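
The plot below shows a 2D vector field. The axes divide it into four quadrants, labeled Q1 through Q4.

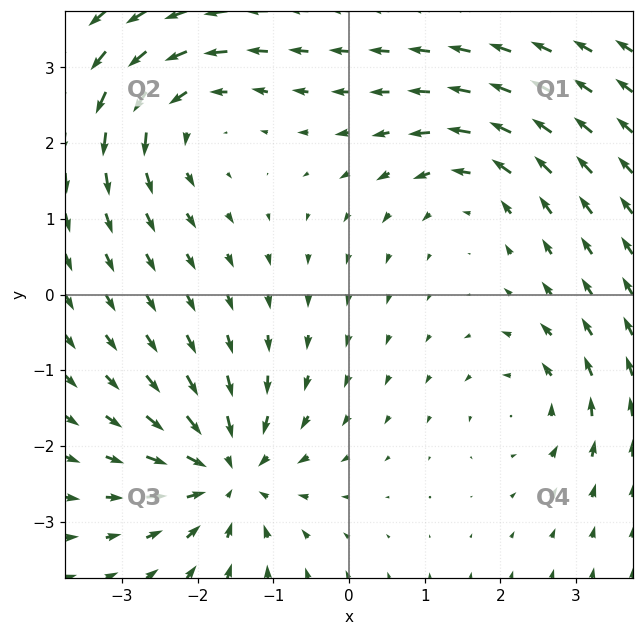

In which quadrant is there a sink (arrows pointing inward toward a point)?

The sink sits at approximately (-1.6, -2.4), which lies in quadrant Q3. The divergence there is about -5, negative as expected for a sink.

Q3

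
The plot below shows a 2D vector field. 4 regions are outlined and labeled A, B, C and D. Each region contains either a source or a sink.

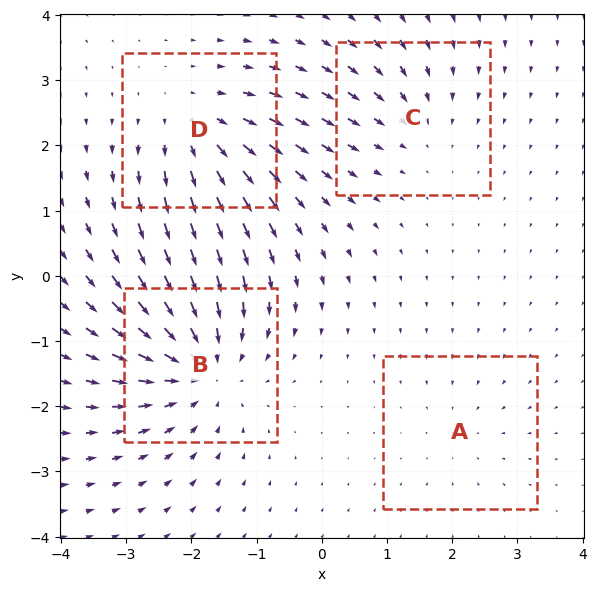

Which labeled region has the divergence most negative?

B

Divergence at each region's feature centre — A: about -2, B: about -6, C: about -3, D: about +4. Region B is most negative.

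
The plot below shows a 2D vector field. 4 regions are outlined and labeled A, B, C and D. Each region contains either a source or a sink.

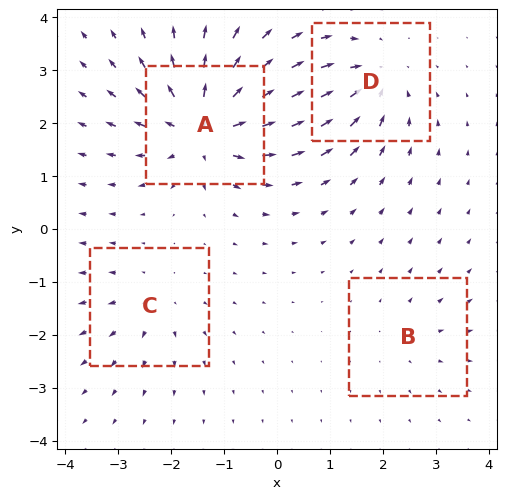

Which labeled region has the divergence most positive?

A

Divergence at each region's feature centre — A: about +8, B: about +2, C: about +3, D: about -5. Region A is most positive.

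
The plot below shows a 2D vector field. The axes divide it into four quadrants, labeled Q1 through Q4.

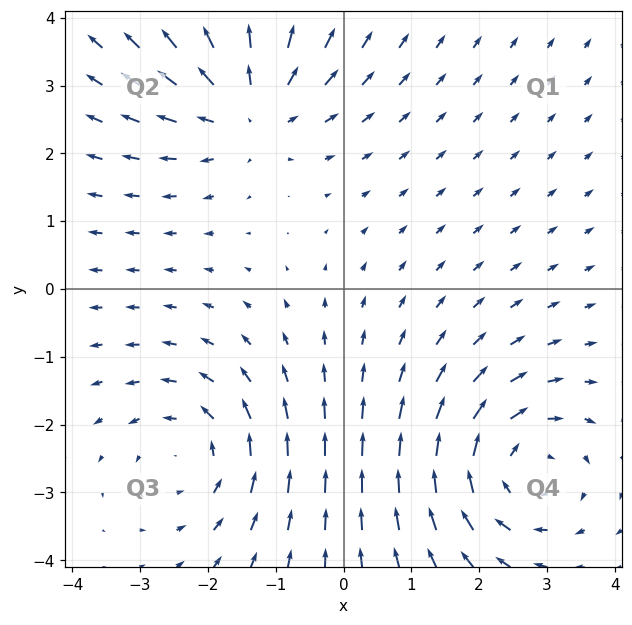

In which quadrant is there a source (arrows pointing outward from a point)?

The source sits at approximately (-1.4, 2.7), which lies in quadrant Q2. The divergence there is about +4, positive as expected for a source.

Q2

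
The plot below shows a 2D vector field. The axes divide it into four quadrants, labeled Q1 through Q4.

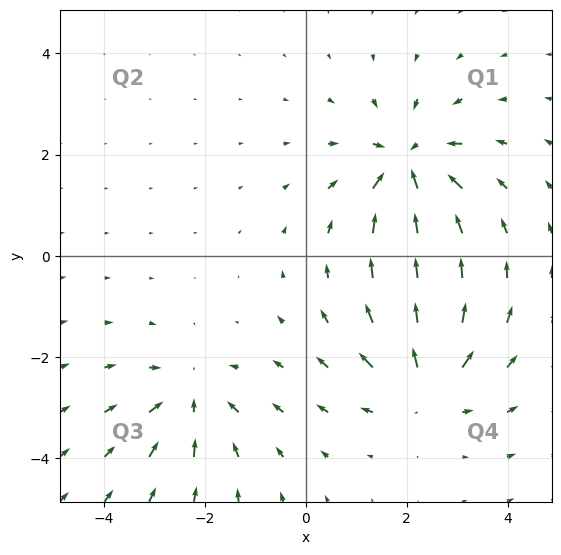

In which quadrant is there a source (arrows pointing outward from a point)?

Q4

The source sits at approximately (2.4, -2.5), which lies in quadrant Q4. The divergence there is about +4, positive as expected for a source.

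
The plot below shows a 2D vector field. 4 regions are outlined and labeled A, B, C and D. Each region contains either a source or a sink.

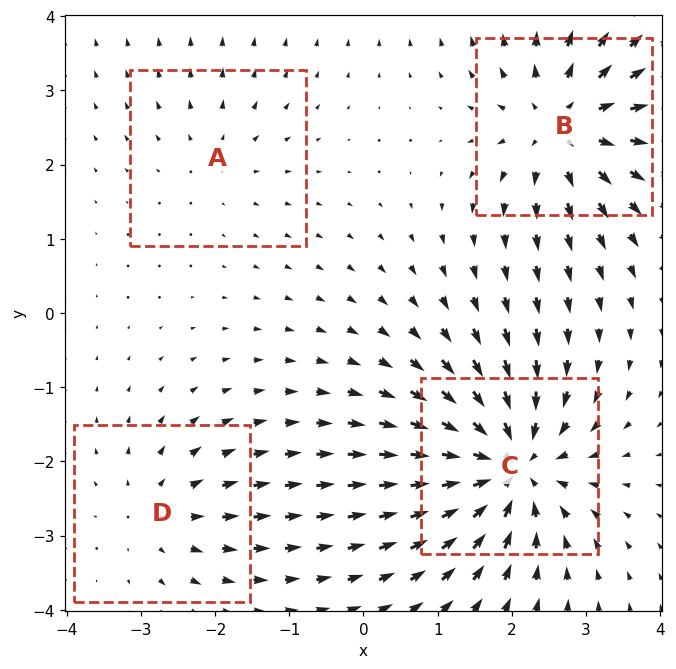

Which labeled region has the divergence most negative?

C

Divergence at each region's feature centre — A: about +3, B: about +6, C: about -8, D: about +4. Region C is most negative.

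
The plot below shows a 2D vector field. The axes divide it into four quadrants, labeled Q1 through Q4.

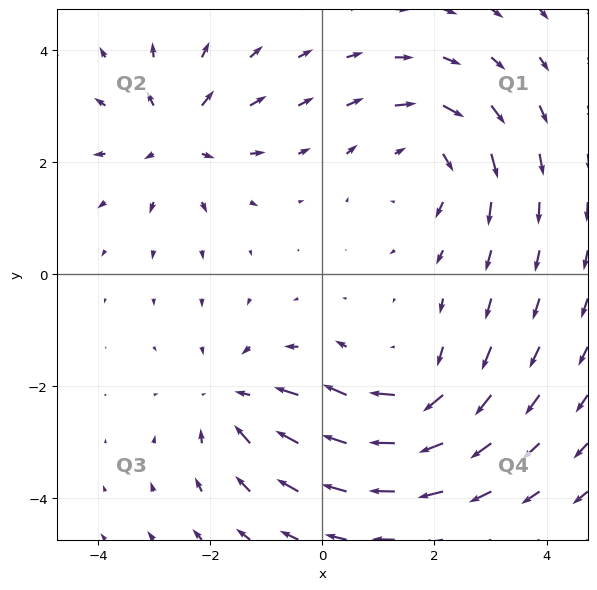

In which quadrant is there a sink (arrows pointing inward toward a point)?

The sink sits at approximately (-1.5, -2.2), which lies in quadrant Q3. The divergence there is about -3, negative as expected for a sink.

Q3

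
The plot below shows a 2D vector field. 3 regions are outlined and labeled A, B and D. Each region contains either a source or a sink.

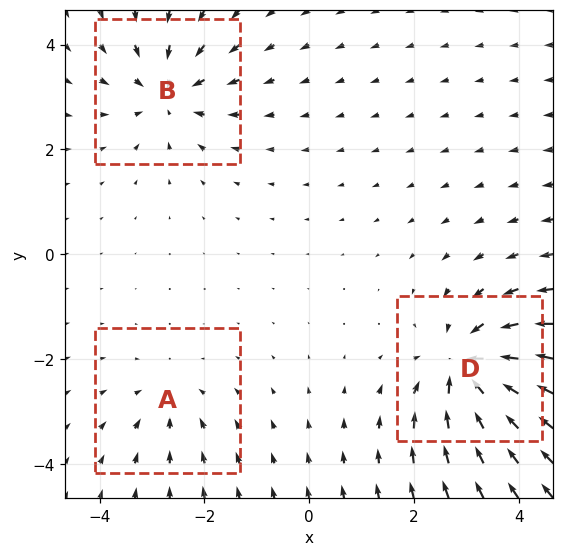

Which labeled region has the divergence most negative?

Divergence at each region's feature centre — A: about -2, B: about -4, D: about -5. Region D is most negative.

D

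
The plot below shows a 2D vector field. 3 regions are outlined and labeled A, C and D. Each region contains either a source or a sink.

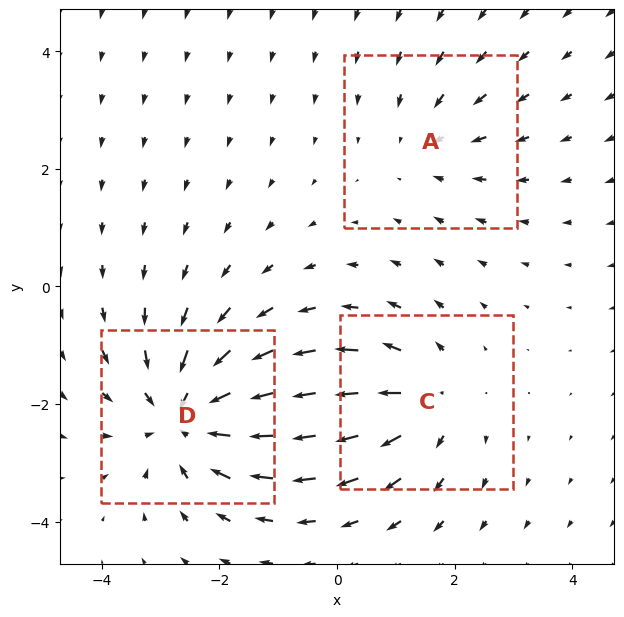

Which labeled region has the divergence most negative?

D

Divergence at each region's feature centre — A: about -2, C: about +3, D: about -4. Region D is most negative.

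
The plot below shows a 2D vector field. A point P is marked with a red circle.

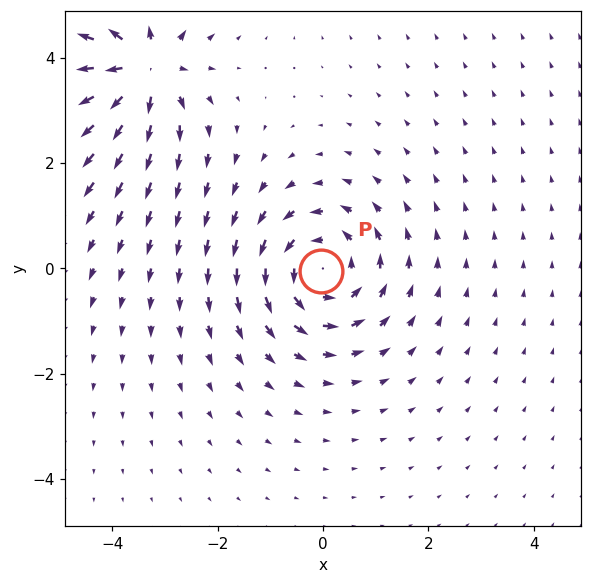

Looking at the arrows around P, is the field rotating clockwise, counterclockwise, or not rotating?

counterclockwise

Near P at (-0.0, -0.1) the arrows circulate counterclockwise. The curl (z-component) there is about +3; positive curl means counterclockwise rotation.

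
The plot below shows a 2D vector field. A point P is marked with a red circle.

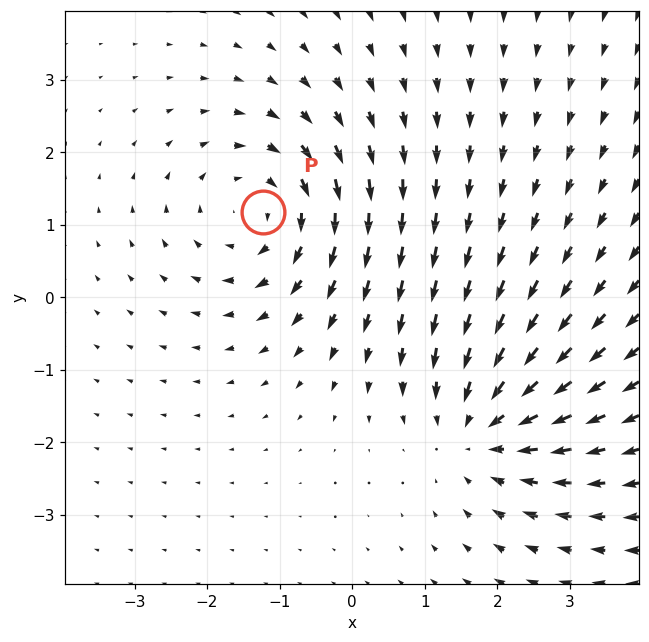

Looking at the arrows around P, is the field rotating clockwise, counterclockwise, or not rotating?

clockwise

Near P at (-1.2, 1.2) the arrows circulate clockwise. The curl (z-component) there is about -4; negative curl means clockwise rotation.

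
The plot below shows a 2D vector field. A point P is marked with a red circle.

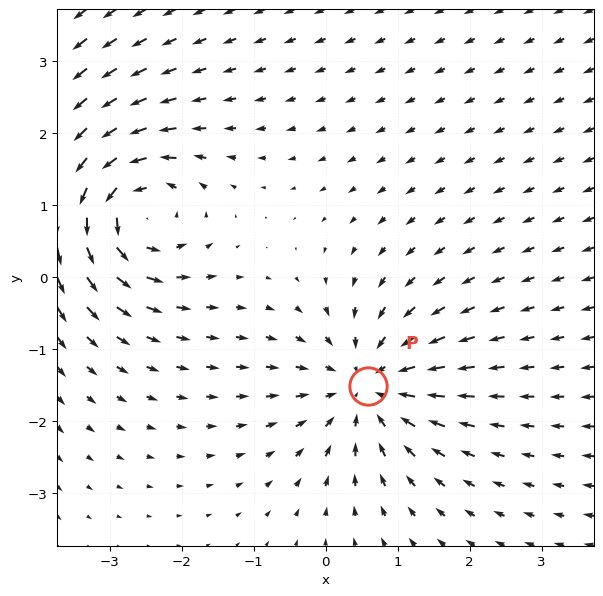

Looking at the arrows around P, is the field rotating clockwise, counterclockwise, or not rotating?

not rotating

Near P at (0.6, -1.5) the arrows show no circulation. The curl there is ≈0.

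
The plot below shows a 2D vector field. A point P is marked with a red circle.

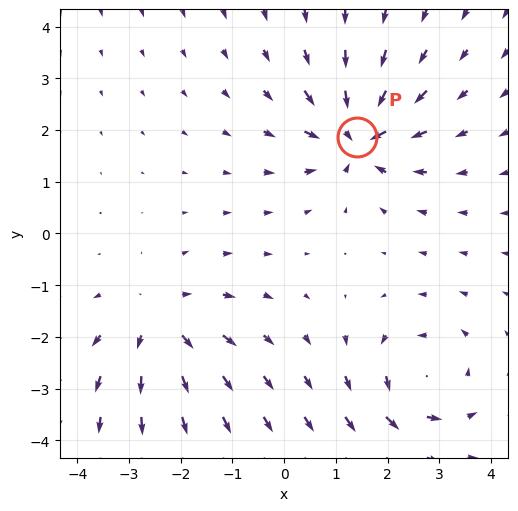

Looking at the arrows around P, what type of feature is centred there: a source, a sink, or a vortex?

At P (1.4, 1.9) the arrows converge inward. Divergence about -6, curl ≈0 — negative divergence with near-zero curl is a sink.

sink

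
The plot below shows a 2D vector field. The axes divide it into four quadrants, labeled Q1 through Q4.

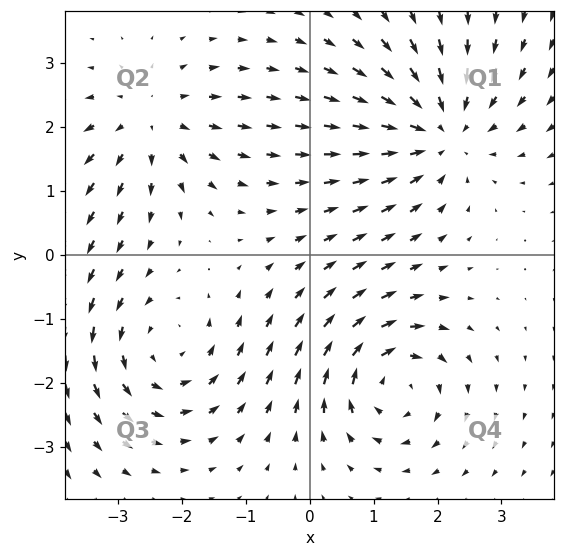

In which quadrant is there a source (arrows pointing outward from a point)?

The source sits at approximately (-2.5, 2.1), which lies in quadrant Q2. The divergence there is about +4, positive as expected for a source.

Q2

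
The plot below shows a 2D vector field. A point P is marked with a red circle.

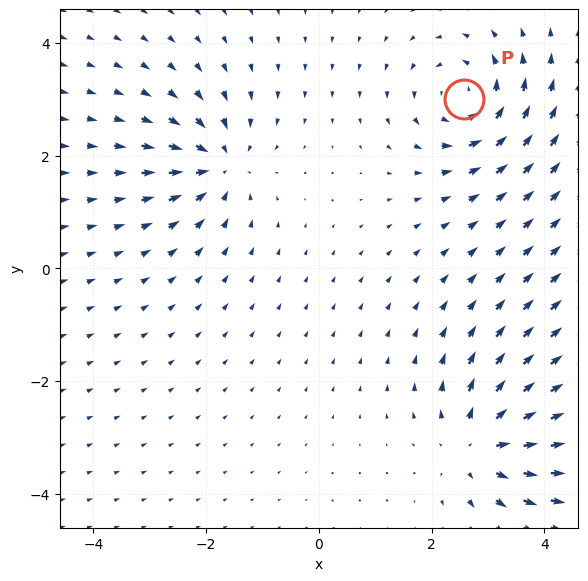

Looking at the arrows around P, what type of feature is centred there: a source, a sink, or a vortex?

At P (2.6, 3.0) the arrows circulate counterclockwise. Divergence ≈0, curl about +5 — near-zero divergence with nonzero curl is a vortex.

vortex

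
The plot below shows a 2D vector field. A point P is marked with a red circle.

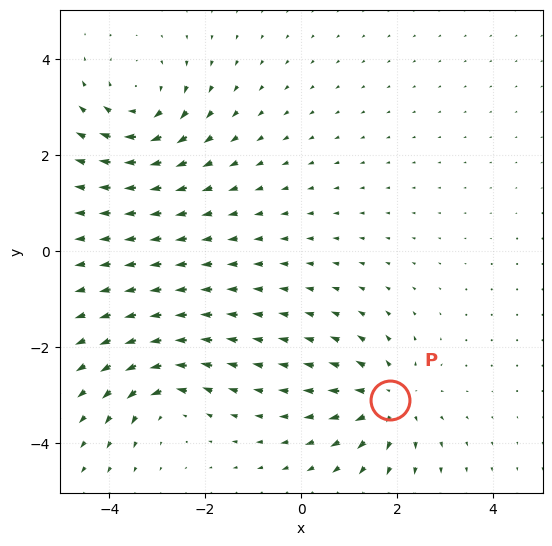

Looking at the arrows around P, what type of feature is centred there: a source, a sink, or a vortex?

At P (1.9, -3.1) the arrows spread outward. Divergence about +4, curl ≈0 — positive divergence with near-zero curl is a source.

source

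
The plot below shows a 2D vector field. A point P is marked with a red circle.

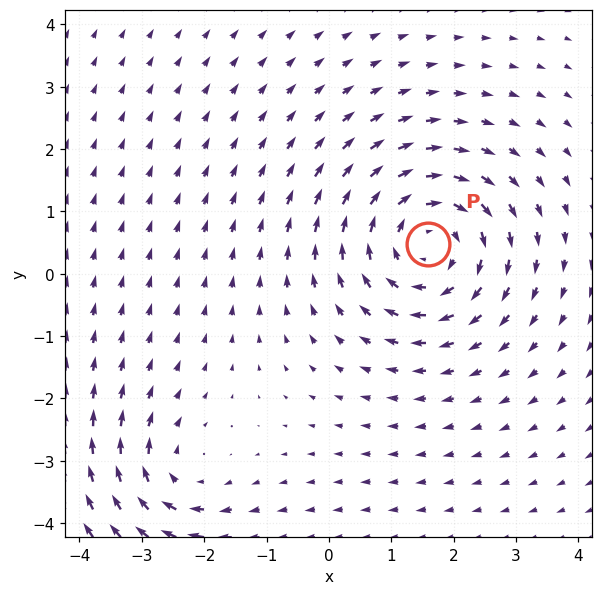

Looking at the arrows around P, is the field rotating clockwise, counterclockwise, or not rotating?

Near P at (1.6, 0.5) the arrows circulate clockwise. The curl (z-component) there is about -4; negative curl means clockwise rotation.

clockwise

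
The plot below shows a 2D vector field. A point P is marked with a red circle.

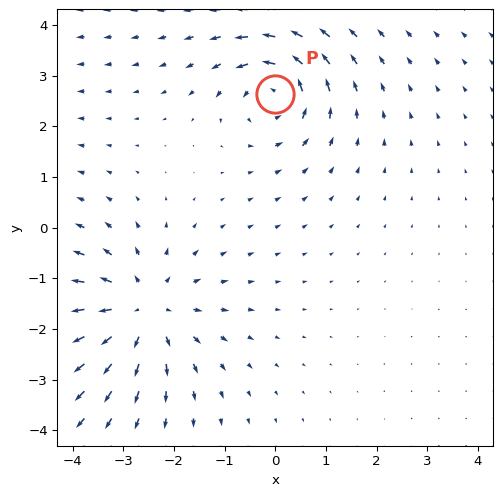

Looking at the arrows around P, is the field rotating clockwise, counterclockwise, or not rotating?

Near P at (0.0, 2.6) the arrows circulate counterclockwise. The curl (z-component) there is about +5; positive curl means counterclockwise rotation.

counterclockwise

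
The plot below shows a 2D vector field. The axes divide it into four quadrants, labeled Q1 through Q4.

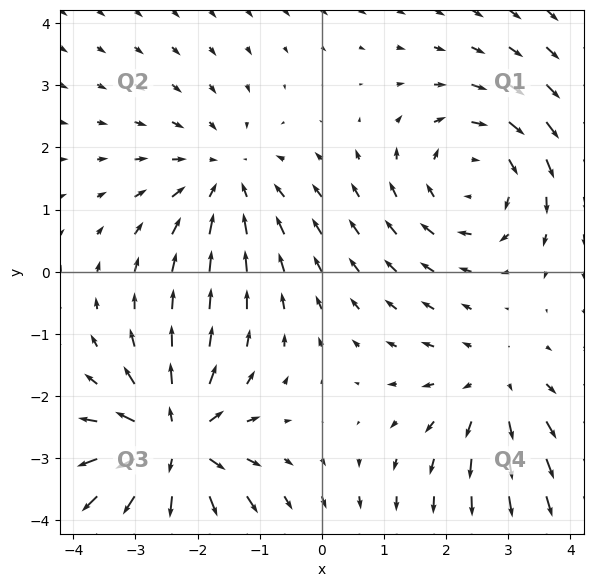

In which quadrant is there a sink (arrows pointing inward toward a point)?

Q2

The sink sits at approximately (-1.6, 1.5), which lies in quadrant Q2. The divergence there is about -3, negative as expected for a sink.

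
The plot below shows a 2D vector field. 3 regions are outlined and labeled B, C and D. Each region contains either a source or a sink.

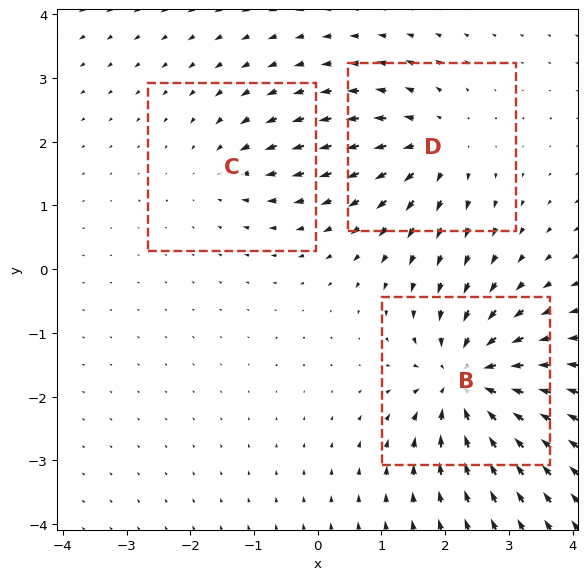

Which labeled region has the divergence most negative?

B

Divergence at each region's feature centre — B: about -6, C: about -2, D: about +4. Region B is most negative.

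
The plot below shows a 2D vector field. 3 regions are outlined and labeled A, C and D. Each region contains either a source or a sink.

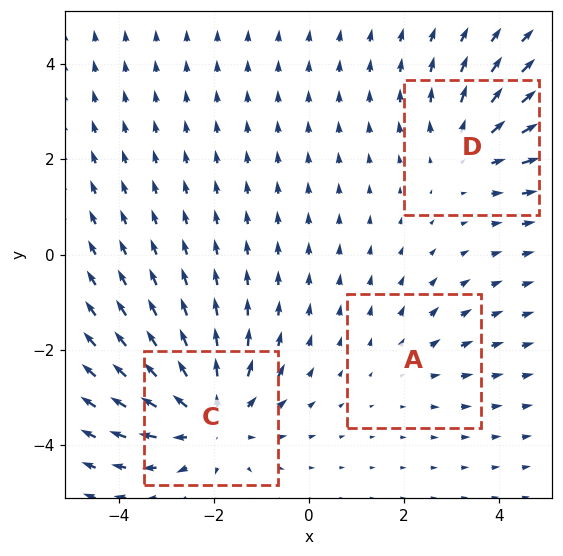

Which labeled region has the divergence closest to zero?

A

Divergence at each region's feature centre — A: about +2, C: about +4, D: about +3. Region A is closest to zero.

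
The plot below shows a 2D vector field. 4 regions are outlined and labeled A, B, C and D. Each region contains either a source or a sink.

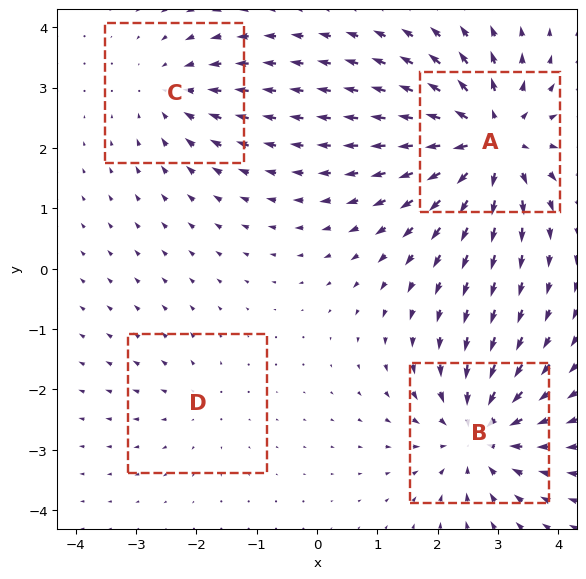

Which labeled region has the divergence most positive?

Divergence at each region's feature centre — A: about +7, B: about -6, C: about -3, D: about +2. Region A is most positive.

A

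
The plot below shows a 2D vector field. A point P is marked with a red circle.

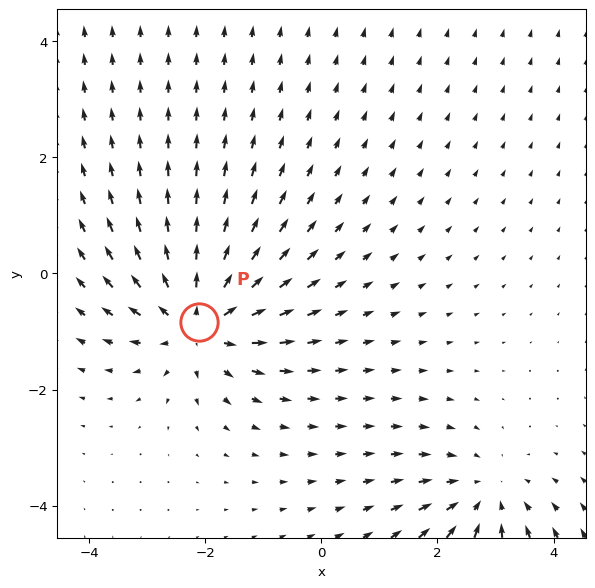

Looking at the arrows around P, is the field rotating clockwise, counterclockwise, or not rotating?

Near P at (-2.1, -0.8) the arrows show no circulation. The curl there is ≈0.

not rotating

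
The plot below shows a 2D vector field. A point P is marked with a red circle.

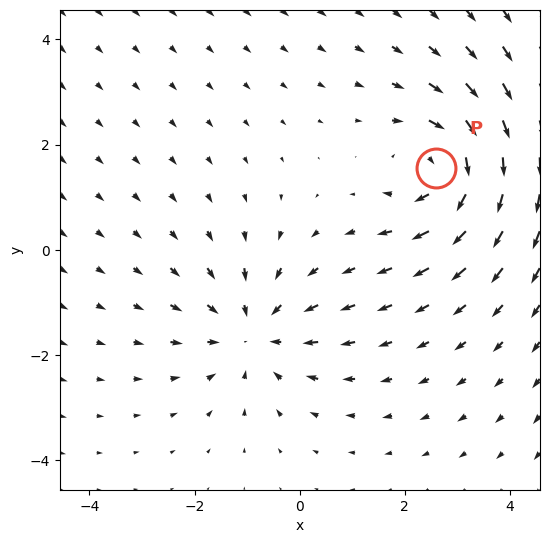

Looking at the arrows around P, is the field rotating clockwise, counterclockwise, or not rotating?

Near P at (2.6, 1.6) the arrows circulate clockwise. The curl (z-component) there is about -3; negative curl means clockwise rotation.

clockwise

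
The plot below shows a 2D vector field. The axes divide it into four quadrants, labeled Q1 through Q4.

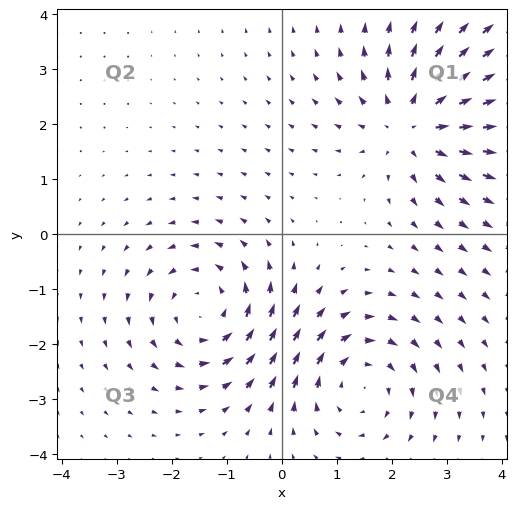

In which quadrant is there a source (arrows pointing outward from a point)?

Q1

The source sits at approximately (2.4, 2.0), which lies in quadrant Q1. The divergence there is about +4, positive as expected for a source.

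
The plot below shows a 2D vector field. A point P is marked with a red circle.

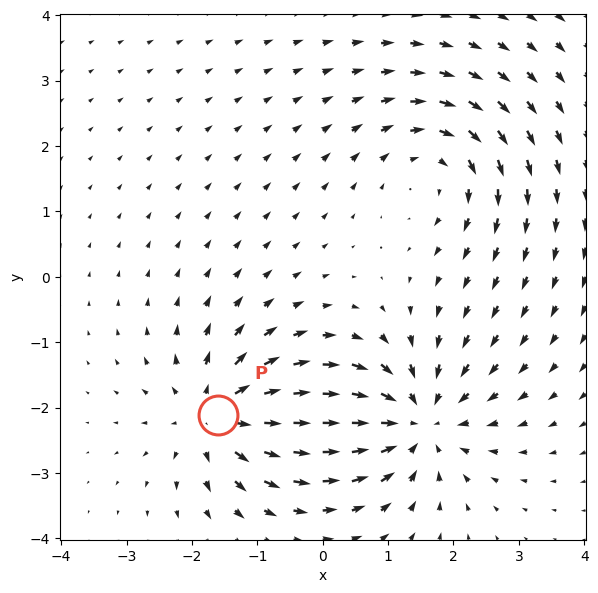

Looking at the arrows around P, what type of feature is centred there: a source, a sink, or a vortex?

At P (-1.6, -2.1) the arrows spread outward. Divergence about +5, curl ≈0 — positive divergence with near-zero curl is a source.

source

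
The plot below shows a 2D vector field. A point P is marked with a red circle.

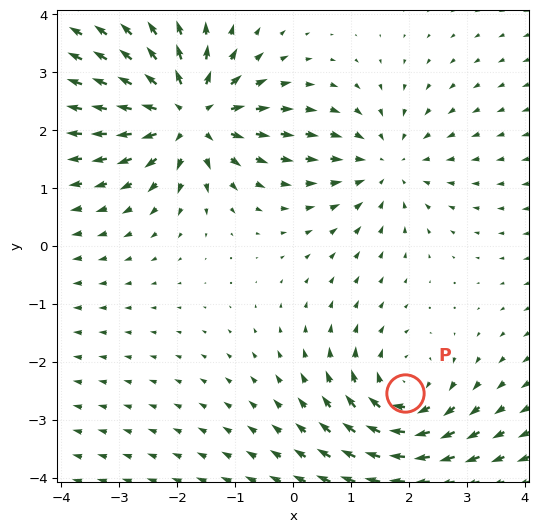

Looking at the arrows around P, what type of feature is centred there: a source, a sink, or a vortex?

At P (1.9, -2.5) the arrows circulate clockwise. Divergence ≈0, curl about -3 — near-zero divergence with nonzero curl is a vortex.

vortex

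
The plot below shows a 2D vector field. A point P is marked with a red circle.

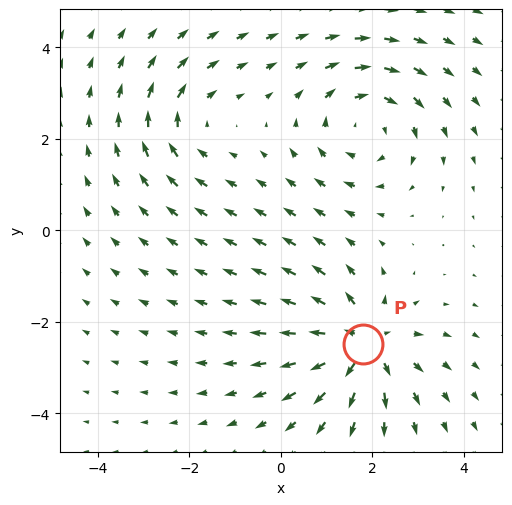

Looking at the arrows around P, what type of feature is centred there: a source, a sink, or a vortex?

At P (1.8, -2.5) the arrows spread outward. Divergence about +5, curl ≈0 — positive divergence with near-zero curl is a source.

source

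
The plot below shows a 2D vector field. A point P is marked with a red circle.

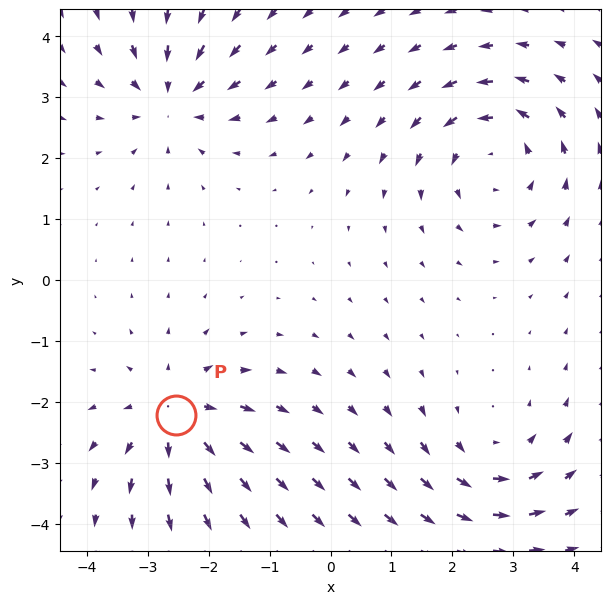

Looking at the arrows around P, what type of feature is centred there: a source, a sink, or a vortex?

source

At P (-2.5, -2.2) the arrows spread outward. Divergence about +4, curl ≈0 — positive divergence with near-zero curl is a source.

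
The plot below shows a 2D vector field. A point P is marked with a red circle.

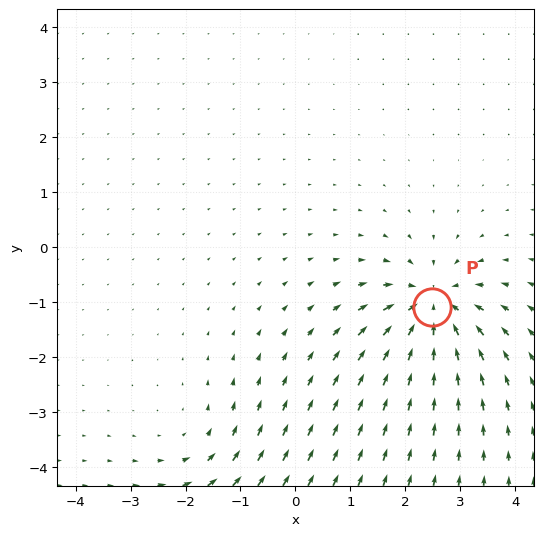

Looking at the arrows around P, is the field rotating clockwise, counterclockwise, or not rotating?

Near P at (2.5, -1.1) the arrows show no circulation. The curl there is ≈0.

not rotating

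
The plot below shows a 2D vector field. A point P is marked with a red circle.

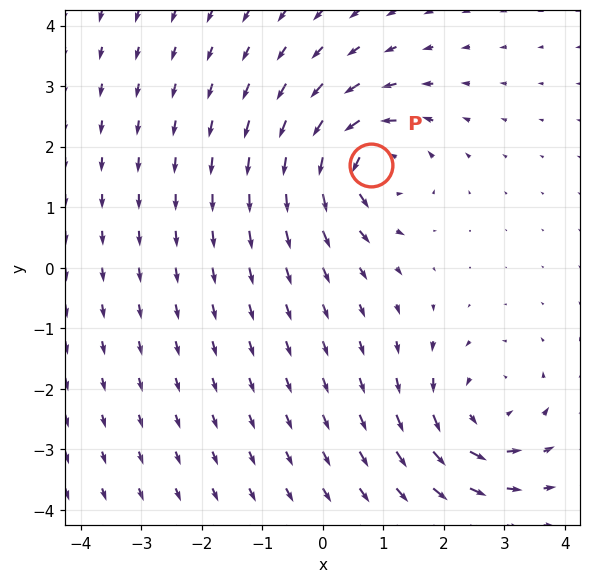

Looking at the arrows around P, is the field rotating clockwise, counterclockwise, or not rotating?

Near P at (0.8, 1.7) the arrows circulate counterclockwise. The curl (z-component) there is about +7; positive curl means counterclockwise rotation.

counterclockwise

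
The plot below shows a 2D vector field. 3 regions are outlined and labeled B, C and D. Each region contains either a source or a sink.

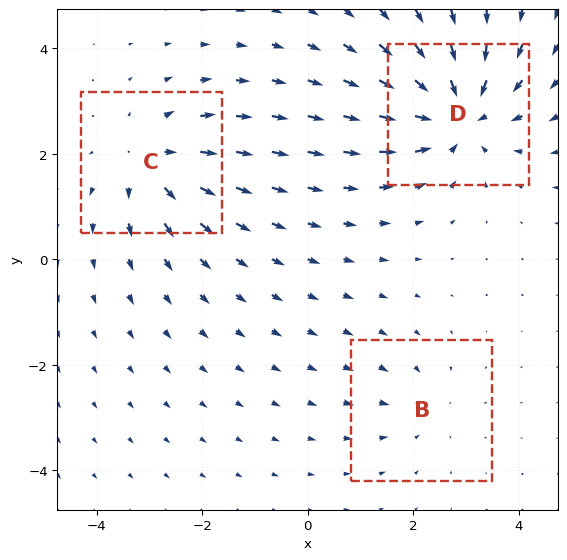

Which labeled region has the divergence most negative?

D

Divergence at each region's feature centre — B: about -2, C: about +3, D: about -5. Region D is most negative.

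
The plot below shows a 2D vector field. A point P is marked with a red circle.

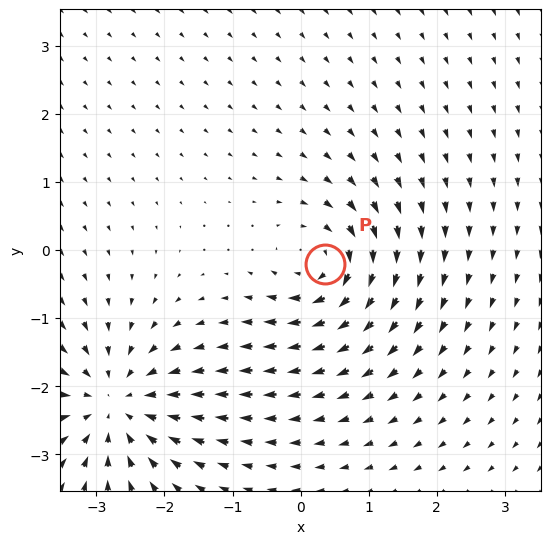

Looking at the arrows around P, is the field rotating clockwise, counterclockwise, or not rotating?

clockwise

Near P at (0.4, -0.2) the arrows circulate clockwise. The curl (z-component) there is about -4; negative curl means clockwise rotation.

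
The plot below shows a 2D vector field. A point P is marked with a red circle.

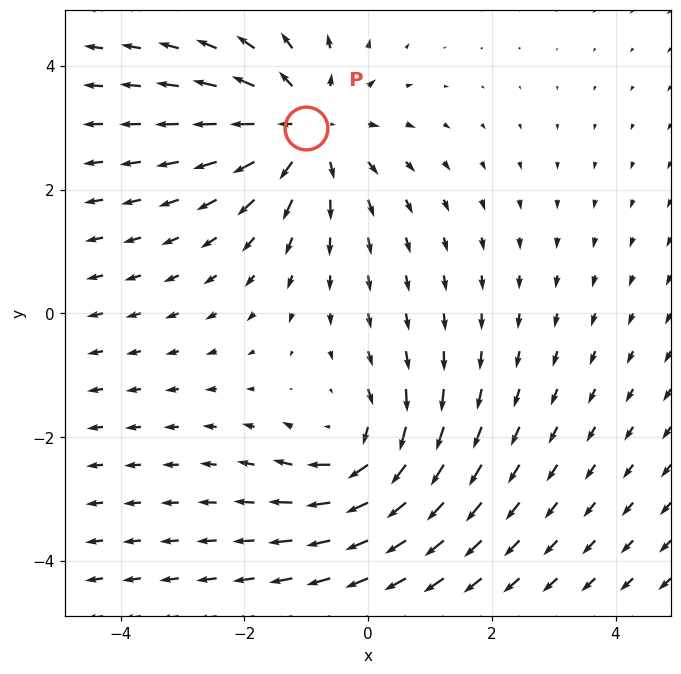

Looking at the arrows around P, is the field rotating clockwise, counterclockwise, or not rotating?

Near P at (-1.0, 3.0) the arrows show no circulation. The curl there is ≈0.

not rotating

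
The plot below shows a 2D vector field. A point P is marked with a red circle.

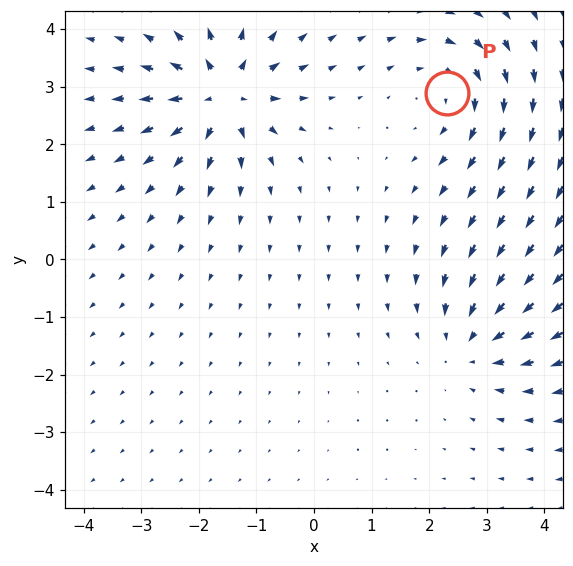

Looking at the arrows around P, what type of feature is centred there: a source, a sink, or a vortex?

vortex

At P (2.3, 2.9) the arrows circulate clockwise. Divergence ≈0, curl about -4 — near-zero divergence with nonzero curl is a vortex.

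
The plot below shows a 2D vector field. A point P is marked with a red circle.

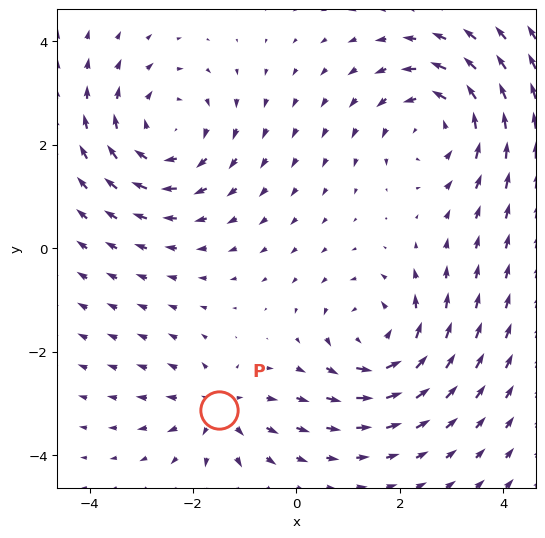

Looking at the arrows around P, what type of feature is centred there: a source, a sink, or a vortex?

source

At P (-1.5, -3.1) the arrows spread outward. Divergence about +4, curl ≈0 — positive divergence with near-zero curl is a source.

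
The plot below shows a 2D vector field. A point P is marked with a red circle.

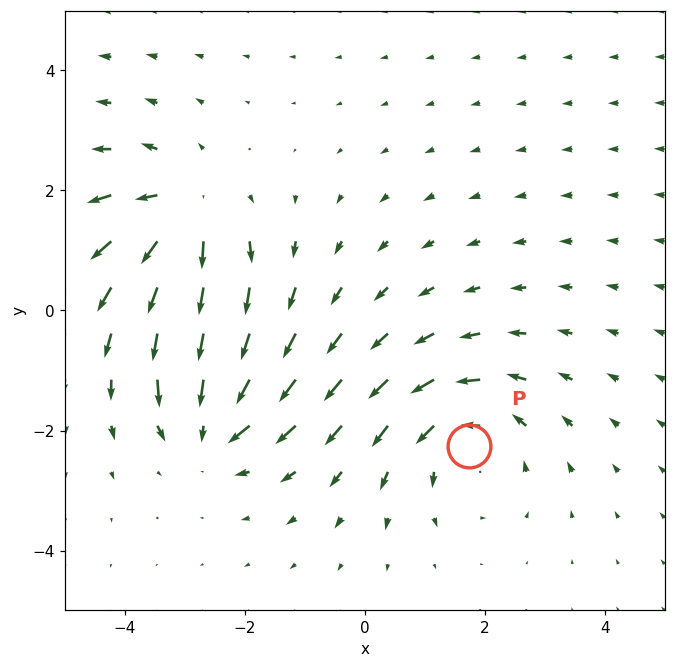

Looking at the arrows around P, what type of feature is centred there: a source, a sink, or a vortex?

vortex

At P (1.7, -2.3) the arrows circulate counterclockwise. Divergence ≈0, curl about +5 — near-zero divergence with nonzero curl is a vortex.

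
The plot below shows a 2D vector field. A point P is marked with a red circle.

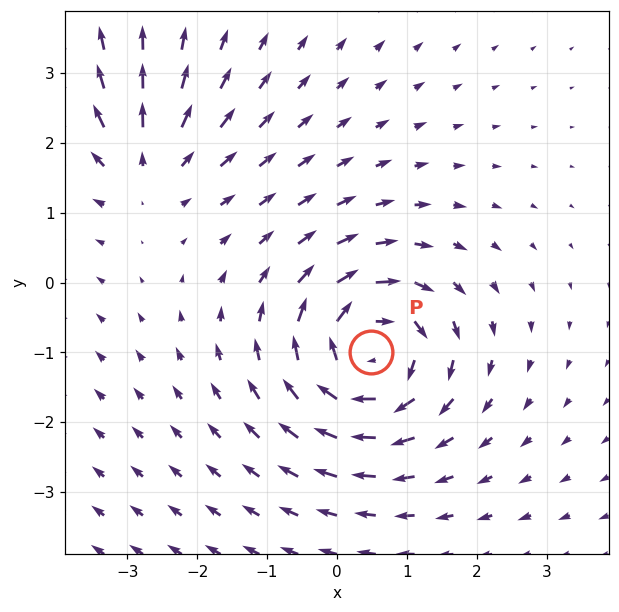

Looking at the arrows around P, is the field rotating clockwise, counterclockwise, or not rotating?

clockwise

Near P at (0.5, -1.0) the arrows circulate clockwise. The curl (z-component) there is about -6; negative curl means clockwise rotation.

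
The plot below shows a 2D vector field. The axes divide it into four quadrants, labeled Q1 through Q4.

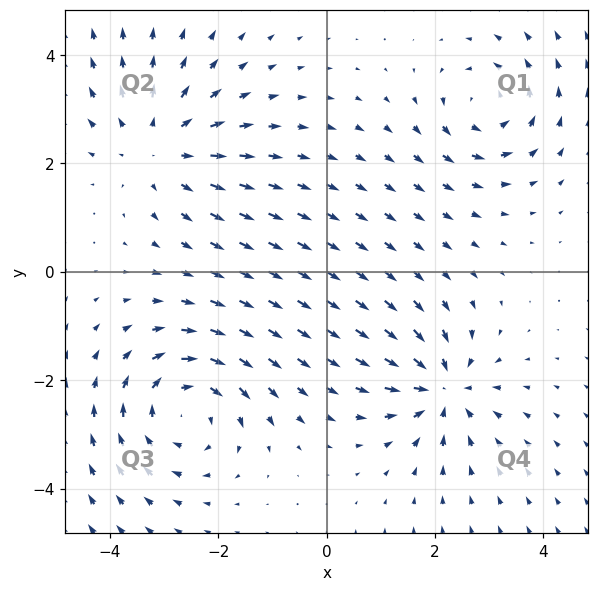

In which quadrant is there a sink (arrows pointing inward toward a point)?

The sink sits at approximately (2.1, -2.2), which lies in quadrant Q4. The divergence there is about -4, negative as expected for a sink.

Q4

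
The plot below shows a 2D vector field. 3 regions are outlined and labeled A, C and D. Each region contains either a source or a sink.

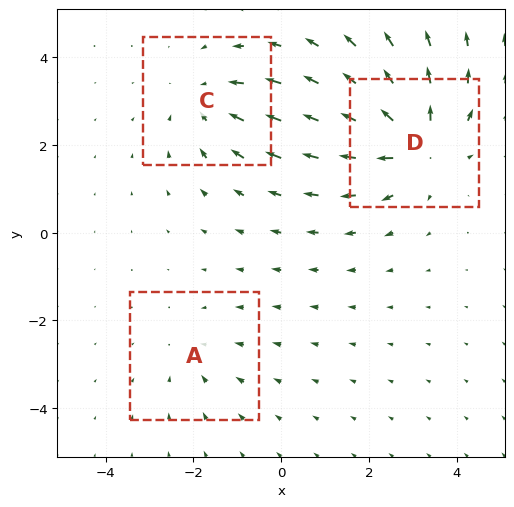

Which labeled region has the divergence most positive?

D

Divergence at each region's feature centre — A: about -2, C: about -3, D: about +4. Region D is most positive.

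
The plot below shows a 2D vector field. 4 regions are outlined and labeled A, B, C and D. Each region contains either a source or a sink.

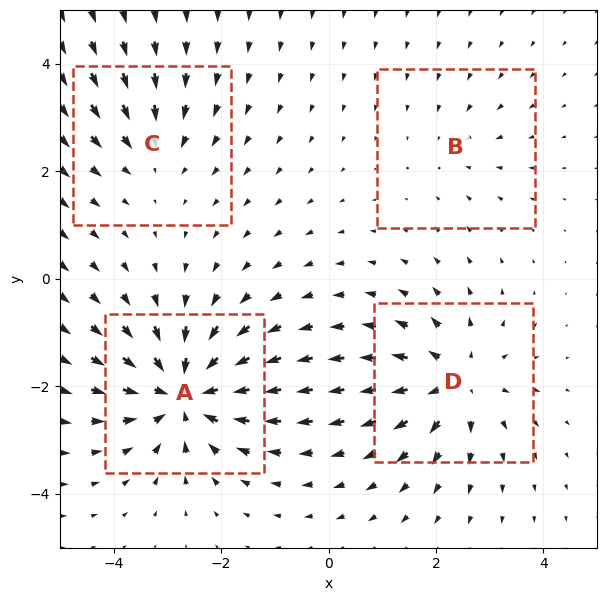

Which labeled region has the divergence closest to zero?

B

Divergence at each region's feature centre — A: about -7, B: about -2, C: about -3, D: about +6. Region B is closest to zero.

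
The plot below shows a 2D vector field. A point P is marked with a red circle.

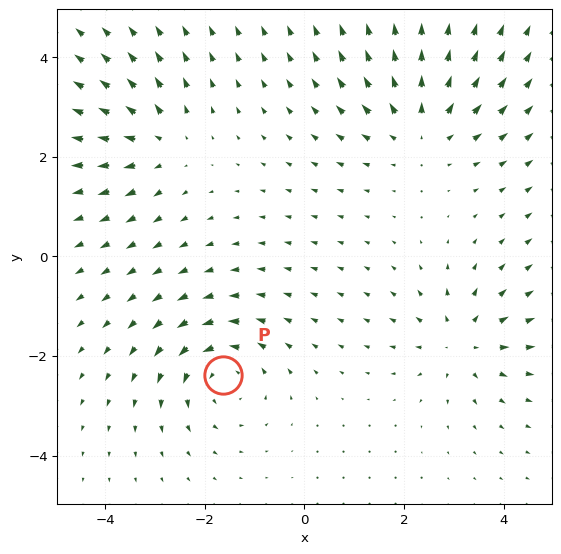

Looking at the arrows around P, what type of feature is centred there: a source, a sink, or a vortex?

vortex

At P (-1.6, -2.4) the arrows circulate counterclockwise. Divergence ≈0, curl about +4 — near-zero divergence with nonzero curl is a vortex.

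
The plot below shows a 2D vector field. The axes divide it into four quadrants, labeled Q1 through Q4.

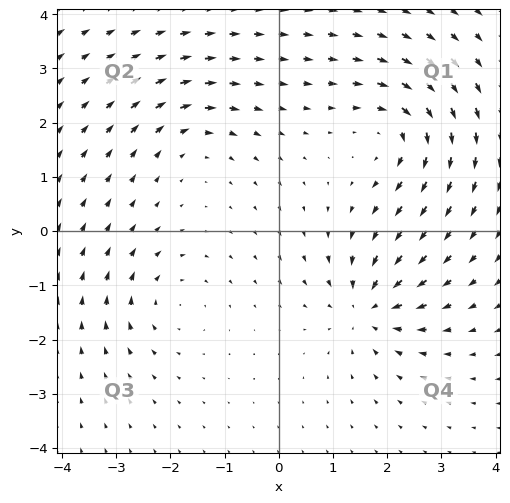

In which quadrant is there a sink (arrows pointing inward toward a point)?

The sink sits at approximately (1.7, -1.4), which lies in quadrant Q4. The divergence there is about -6, negative as expected for a sink.

Q4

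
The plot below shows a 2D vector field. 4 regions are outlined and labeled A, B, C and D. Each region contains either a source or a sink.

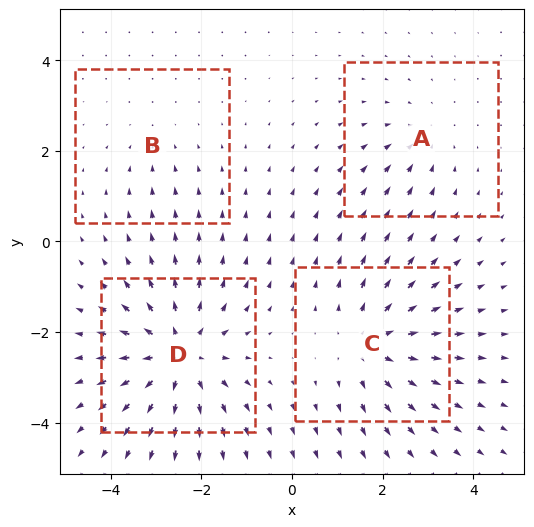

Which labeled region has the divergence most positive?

D

Divergence at each region's feature centre — A: about -3, B: about -2, C: about +5, D: about +6. Region D is most positive.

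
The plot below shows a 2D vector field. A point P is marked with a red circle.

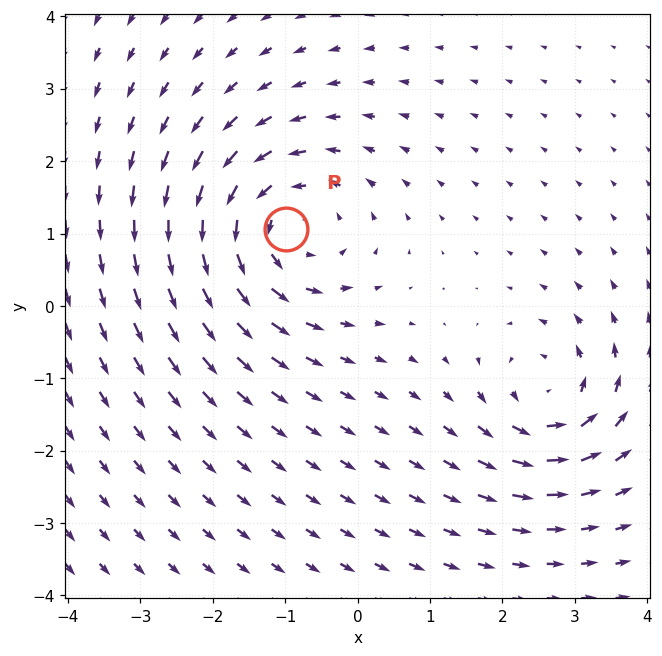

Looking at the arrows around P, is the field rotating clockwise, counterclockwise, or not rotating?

Near P at (-1.0, 1.1) the arrows circulate counterclockwise. The curl (z-component) there is about +4; positive curl means counterclockwise rotation.

counterclockwise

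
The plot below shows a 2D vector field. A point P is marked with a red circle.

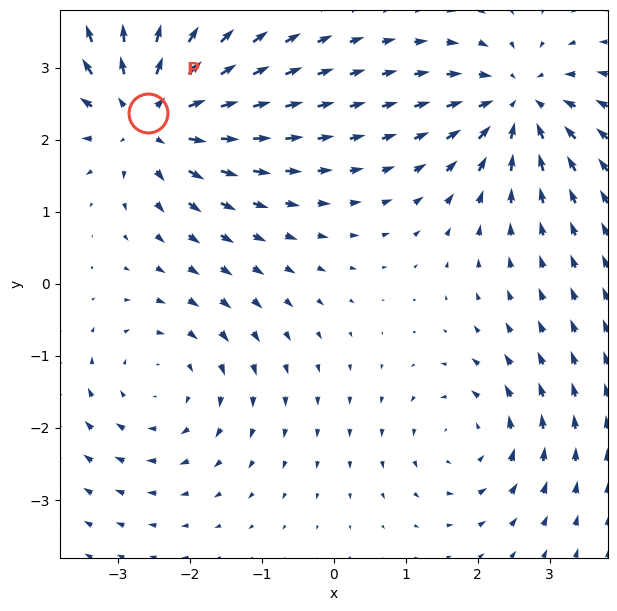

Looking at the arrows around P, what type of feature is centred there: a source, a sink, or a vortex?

At P (-2.6, 2.4) the arrows spread outward. Divergence about +5, curl ≈0 — positive divergence with near-zero curl is a source.

source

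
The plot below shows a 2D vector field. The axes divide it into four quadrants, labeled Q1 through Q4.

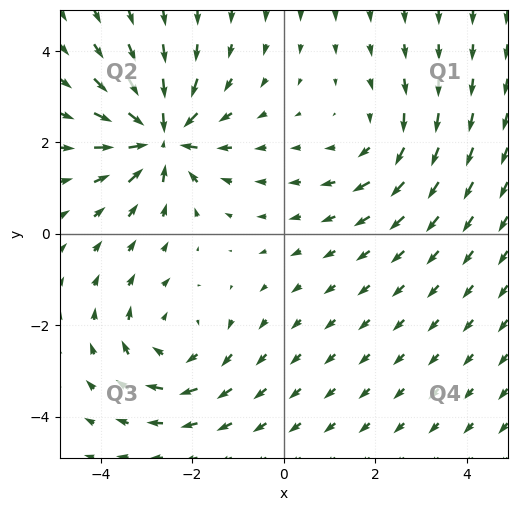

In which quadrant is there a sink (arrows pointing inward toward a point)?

Q2

The sink sits at approximately (-2.7, 2.1), which lies in quadrant Q2. The divergence there is about -6, negative as expected for a sink.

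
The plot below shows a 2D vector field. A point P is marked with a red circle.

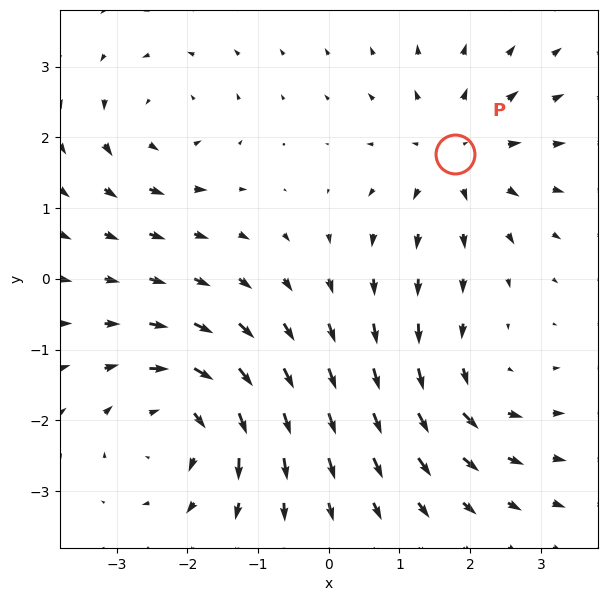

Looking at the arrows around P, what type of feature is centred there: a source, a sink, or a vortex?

source

At P (1.8, 1.8) the arrows spread outward. Divergence about +4, curl ≈0 — positive divergence with near-zero curl is a source.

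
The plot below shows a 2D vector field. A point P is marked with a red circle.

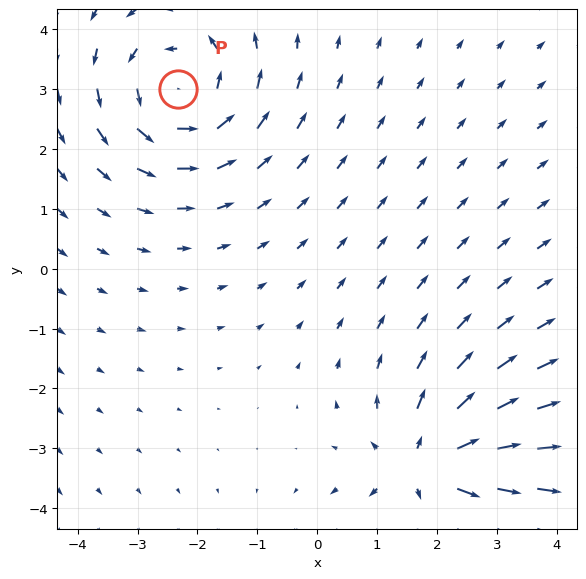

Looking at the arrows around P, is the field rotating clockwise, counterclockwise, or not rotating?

Near P at (-2.3, 3.0) the arrows circulate counterclockwise. The curl (z-component) there is about +4; positive curl means counterclockwise rotation.

counterclockwise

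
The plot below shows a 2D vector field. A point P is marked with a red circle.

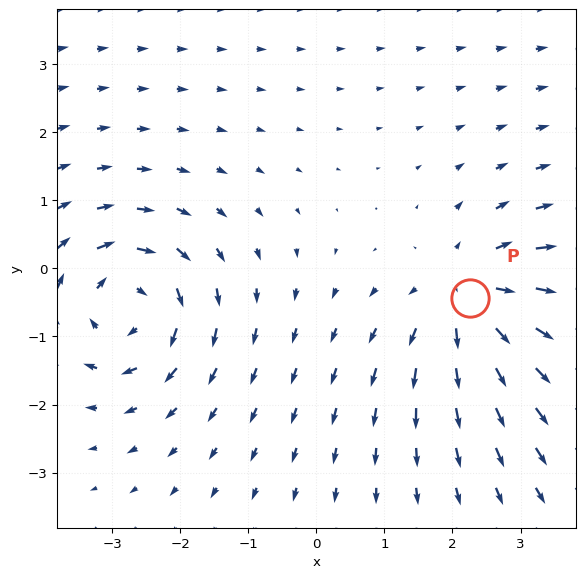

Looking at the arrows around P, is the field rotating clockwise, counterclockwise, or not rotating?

Near P at (2.3, -0.4) the arrows show no circulation. The curl there is ≈0.

not rotating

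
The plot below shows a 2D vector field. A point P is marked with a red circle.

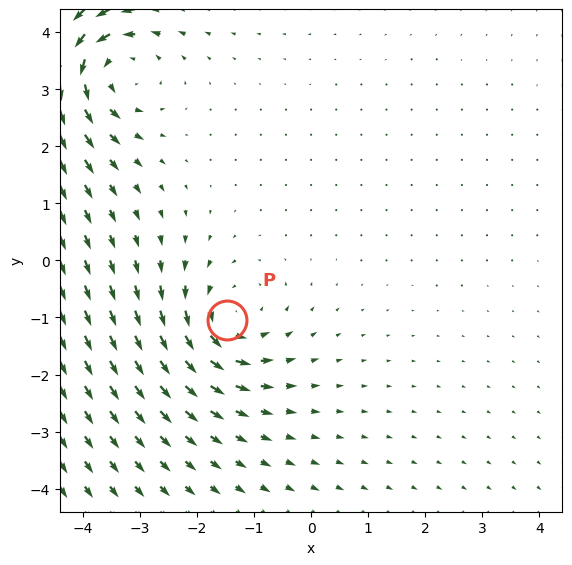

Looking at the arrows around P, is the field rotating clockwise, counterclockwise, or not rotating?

Near P at (-1.5, -1.0) the arrows circulate counterclockwise. The curl (z-component) there is about +3; positive curl means counterclockwise rotation.

counterclockwise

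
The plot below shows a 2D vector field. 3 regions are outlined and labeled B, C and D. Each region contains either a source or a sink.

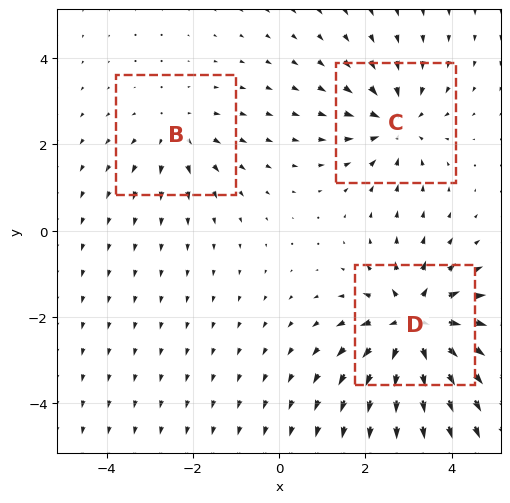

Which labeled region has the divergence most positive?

D

Divergence at each region's feature centre — B: about +2, C: about -3, D: about +5. Region D is most positive.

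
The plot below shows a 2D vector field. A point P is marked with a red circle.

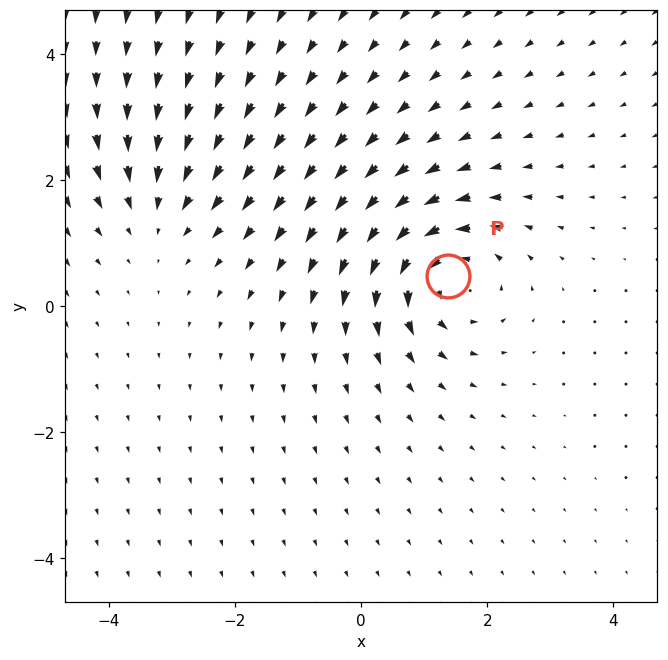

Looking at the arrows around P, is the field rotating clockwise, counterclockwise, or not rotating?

Near P at (1.4, 0.5) the arrows circulate counterclockwise. The curl (z-component) there is about +5; positive curl means counterclockwise rotation.

counterclockwise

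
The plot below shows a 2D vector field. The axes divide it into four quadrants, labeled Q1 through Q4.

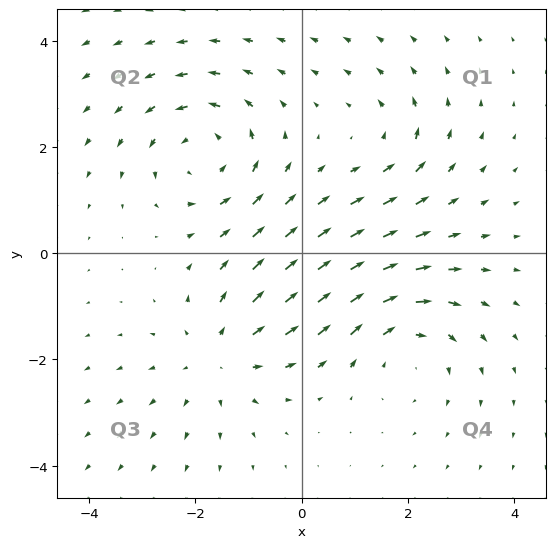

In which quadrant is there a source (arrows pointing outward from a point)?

Q3

The source sits at approximately (-1.5, -1.9), which lies in quadrant Q3. The divergence there is about +4, positive as expected for a source.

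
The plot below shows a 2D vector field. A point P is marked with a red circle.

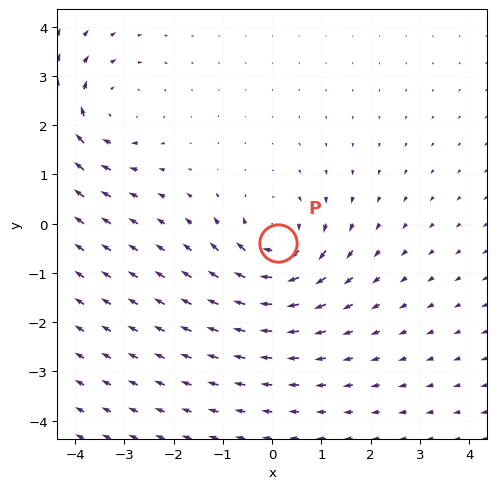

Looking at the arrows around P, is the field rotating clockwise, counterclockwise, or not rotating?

clockwise

Near P at (0.1, -0.4) the arrows circulate clockwise. The curl (z-component) there is about -6; negative curl means clockwise rotation.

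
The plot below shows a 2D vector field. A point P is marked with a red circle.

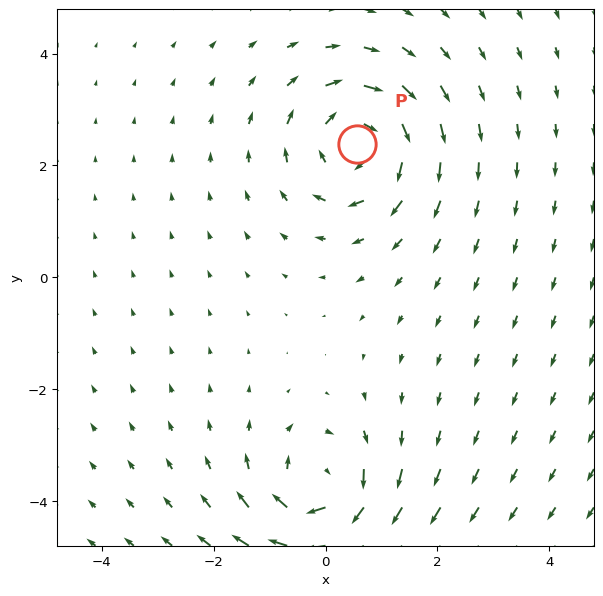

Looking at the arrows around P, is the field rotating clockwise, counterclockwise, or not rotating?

Near P at (0.6, 2.4) the arrows circulate clockwise. The curl (z-component) there is about -5; negative curl means clockwise rotation.

clockwise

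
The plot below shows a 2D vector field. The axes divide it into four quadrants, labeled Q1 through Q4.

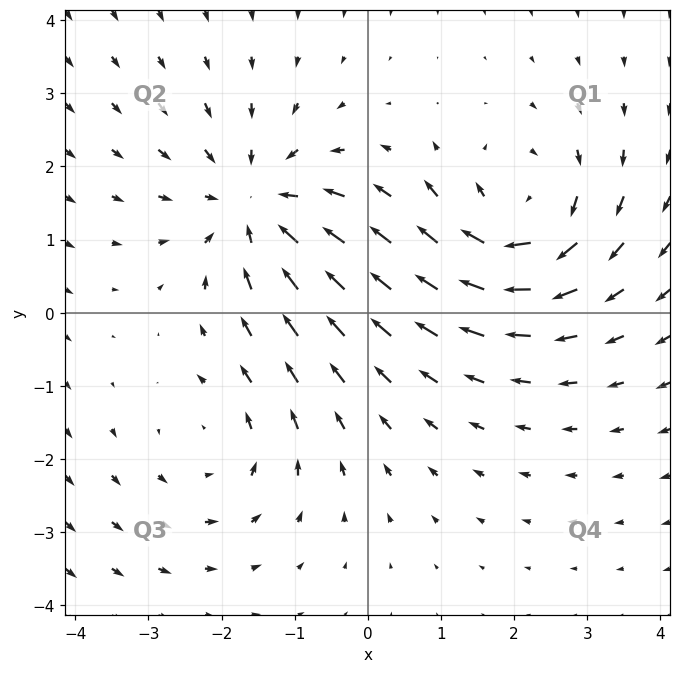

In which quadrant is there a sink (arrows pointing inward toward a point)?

The sink sits at approximately (-1.5, 1.4), which lies in quadrant Q2. The divergence there is about -5, negative as expected for a sink.

Q2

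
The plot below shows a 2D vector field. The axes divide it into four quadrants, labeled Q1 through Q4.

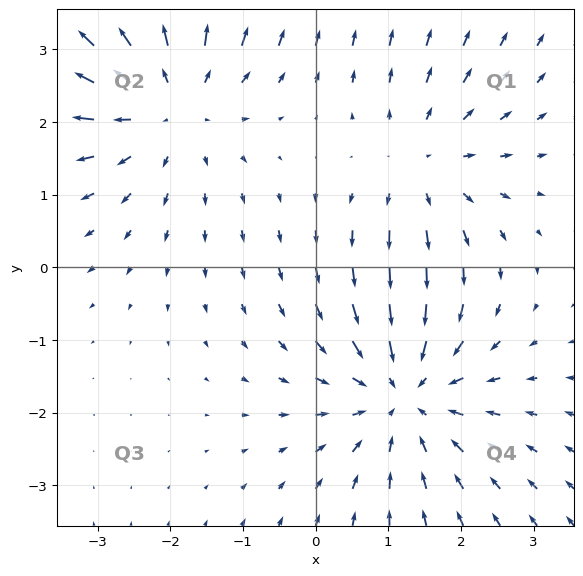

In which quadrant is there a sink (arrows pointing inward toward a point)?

Q4

The sink sits at approximately (1.2, -1.7), which lies in quadrant Q4. The divergence there is about -4, negative as expected for a sink.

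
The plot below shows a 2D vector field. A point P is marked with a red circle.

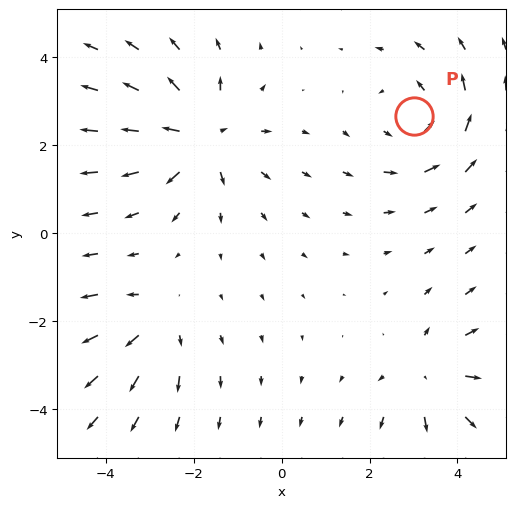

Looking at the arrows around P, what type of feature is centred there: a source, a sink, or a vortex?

vortex

At P (3.0, 2.7) the arrows circulate counterclockwise. Divergence ≈0, curl about +3 — near-zero divergence with nonzero curl is a vortex.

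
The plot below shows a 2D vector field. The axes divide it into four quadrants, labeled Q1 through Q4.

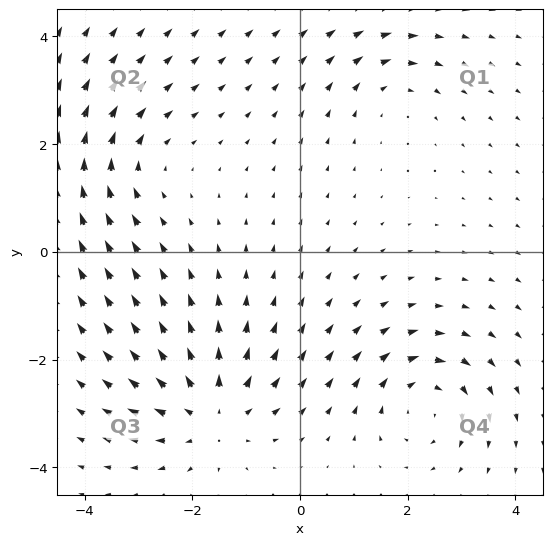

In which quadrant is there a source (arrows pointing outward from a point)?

Q3

The source sits at approximately (-1.6, -3.0), which lies in quadrant Q3. The divergence there is about +4, positive as expected for a source.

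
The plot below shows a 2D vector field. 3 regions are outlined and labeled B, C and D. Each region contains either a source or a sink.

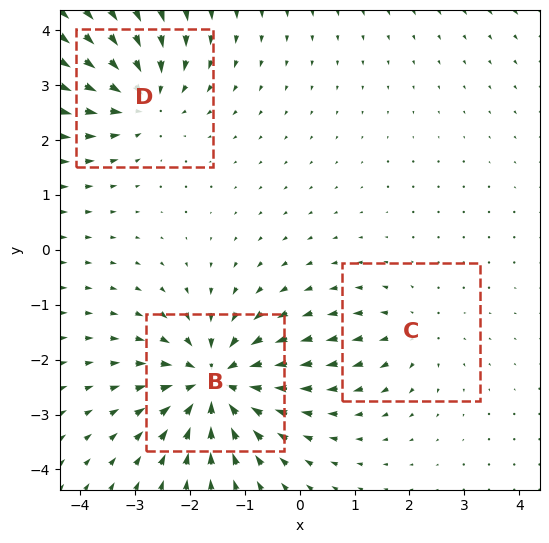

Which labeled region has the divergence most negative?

Divergence at each region's feature centre — B: about -6, C: about +2, D: about -4. Region B is most negative.

B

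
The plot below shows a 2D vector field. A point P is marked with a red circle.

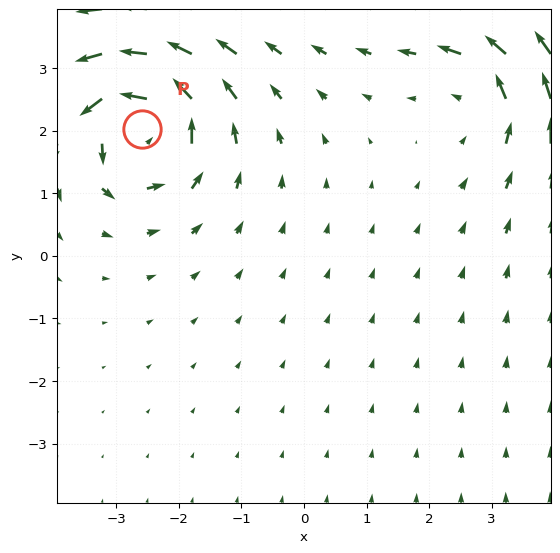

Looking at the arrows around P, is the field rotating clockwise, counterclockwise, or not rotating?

counterclockwise

Near P at (-2.6, 2.0) the arrows circulate counterclockwise. The curl (z-component) there is about +7; positive curl means counterclockwise rotation.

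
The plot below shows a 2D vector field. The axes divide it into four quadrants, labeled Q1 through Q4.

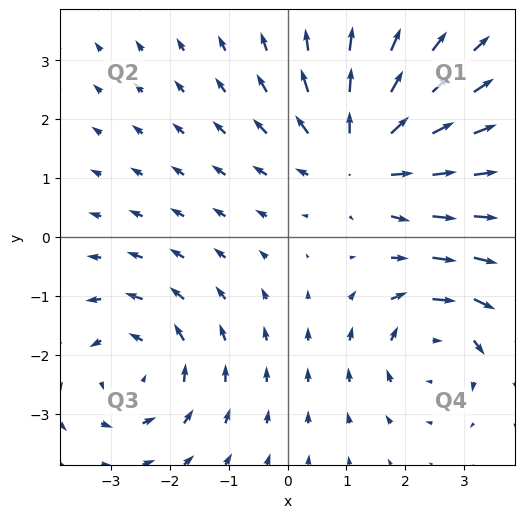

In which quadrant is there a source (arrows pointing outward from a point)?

The source sits at approximately (1.3, 1.4), which lies in quadrant Q1. The divergence there is about +4, positive as expected for a source.

Q1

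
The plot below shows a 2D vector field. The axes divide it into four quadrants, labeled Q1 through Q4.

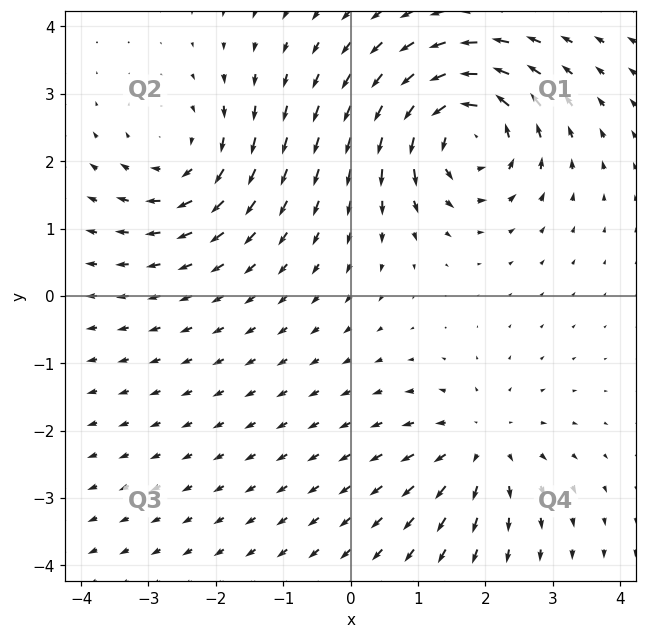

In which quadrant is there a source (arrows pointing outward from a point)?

Q4

The source sits at approximately (1.9, -2.2), which lies in quadrant Q4. The divergence there is about +3, positive as expected for a source.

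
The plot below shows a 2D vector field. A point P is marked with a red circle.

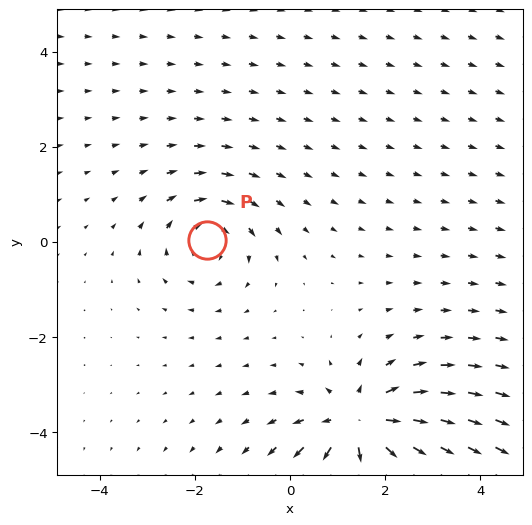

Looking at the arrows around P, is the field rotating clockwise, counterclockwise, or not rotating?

Near P at (-1.8, 0.0) the arrows circulate clockwise. The curl (z-component) there is about -3; negative curl means clockwise rotation.

clockwise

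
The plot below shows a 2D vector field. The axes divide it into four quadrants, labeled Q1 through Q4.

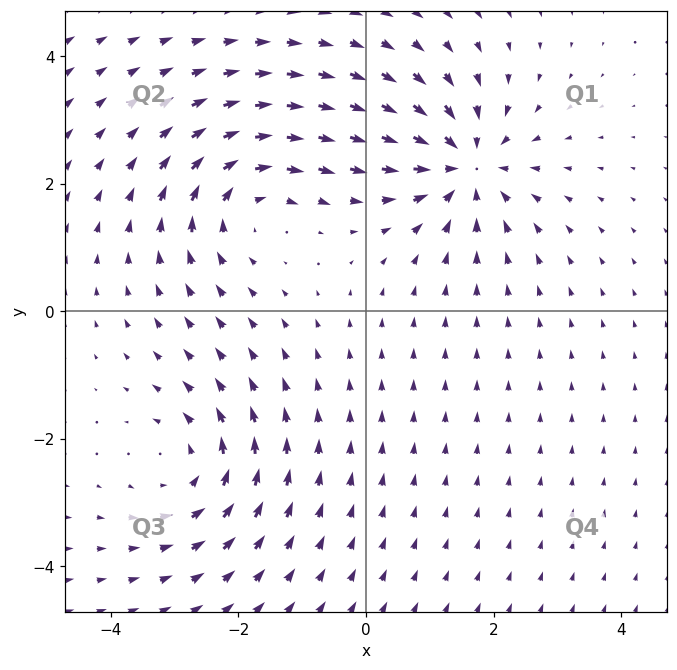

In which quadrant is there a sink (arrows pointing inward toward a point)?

Q1

The sink sits at approximately (1.6, 2.3), which lies in quadrant Q1. The divergence there is about -4, negative as expected for a sink.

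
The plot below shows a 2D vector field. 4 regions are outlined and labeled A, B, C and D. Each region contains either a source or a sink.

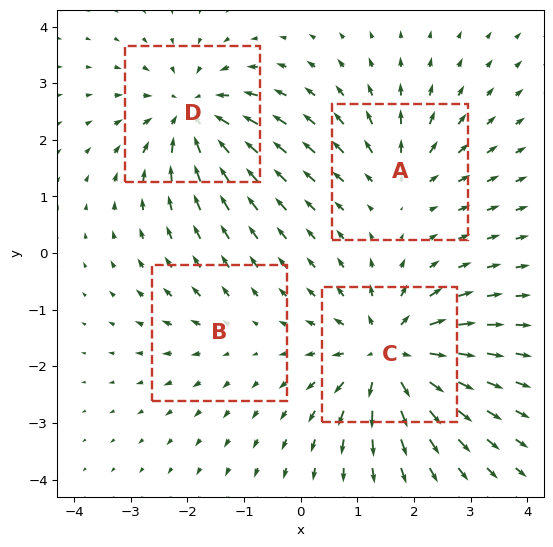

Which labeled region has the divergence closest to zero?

Divergence at each region's feature centre — A: about +4, B: about +2, C: about +7, D: about -6. Region B is closest to zero.

B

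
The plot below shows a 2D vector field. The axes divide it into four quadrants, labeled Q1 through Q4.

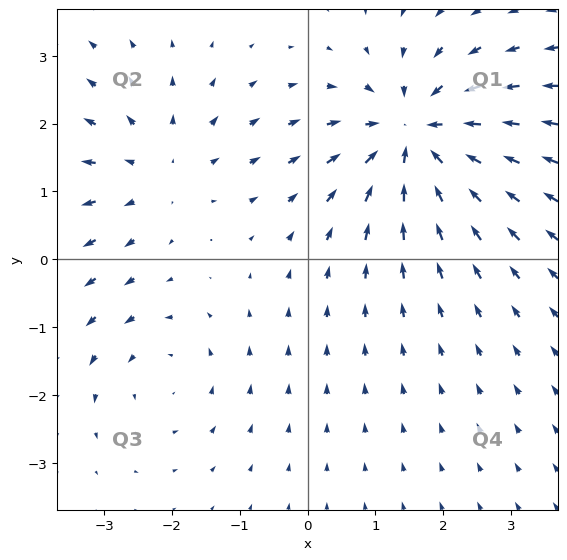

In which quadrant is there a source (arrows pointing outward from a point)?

The source sits at approximately (-2.2, 1.3), which lies in quadrant Q2. The divergence there is about +3, positive as expected for a source.

Q2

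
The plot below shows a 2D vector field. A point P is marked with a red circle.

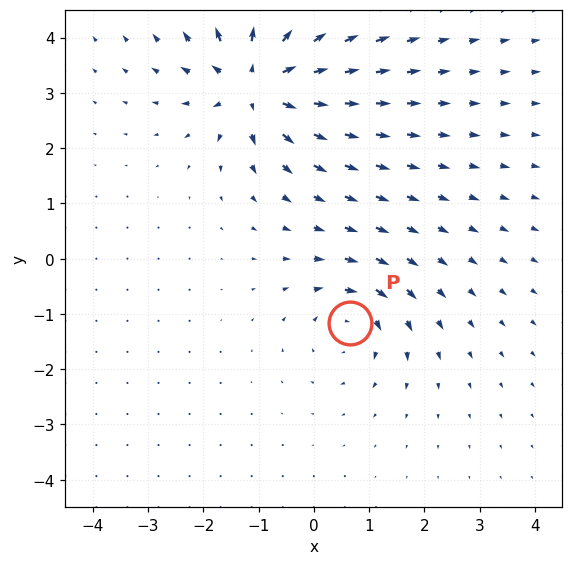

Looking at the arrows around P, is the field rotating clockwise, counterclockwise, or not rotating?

Near P at (0.7, -1.2) the arrows circulate clockwise. The curl (z-component) there is about -4; negative curl means clockwise rotation.

clockwise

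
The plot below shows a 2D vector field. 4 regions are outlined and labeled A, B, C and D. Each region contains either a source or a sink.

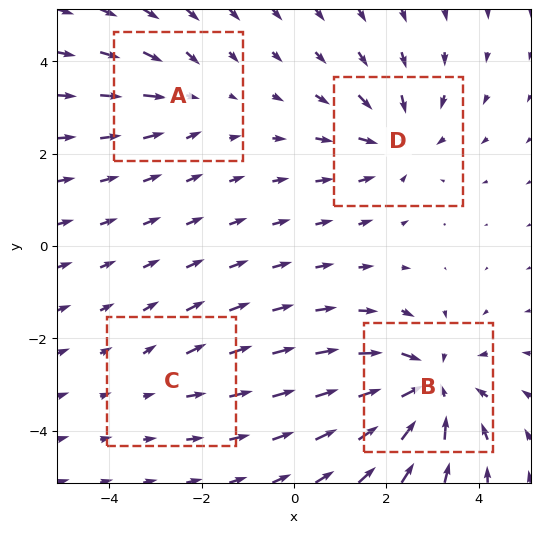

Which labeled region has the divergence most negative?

Divergence at each region's feature centre — A: about -3, B: about -6, C: about +2, D: about -4. Region B is most negative.

B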